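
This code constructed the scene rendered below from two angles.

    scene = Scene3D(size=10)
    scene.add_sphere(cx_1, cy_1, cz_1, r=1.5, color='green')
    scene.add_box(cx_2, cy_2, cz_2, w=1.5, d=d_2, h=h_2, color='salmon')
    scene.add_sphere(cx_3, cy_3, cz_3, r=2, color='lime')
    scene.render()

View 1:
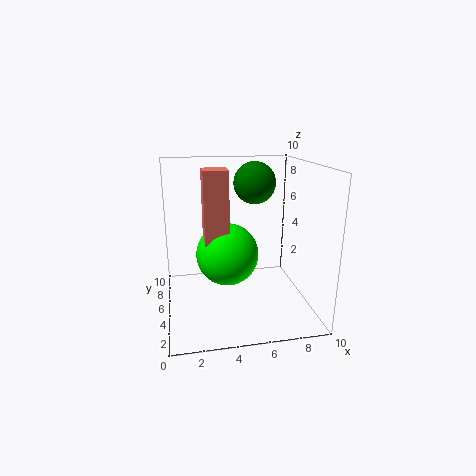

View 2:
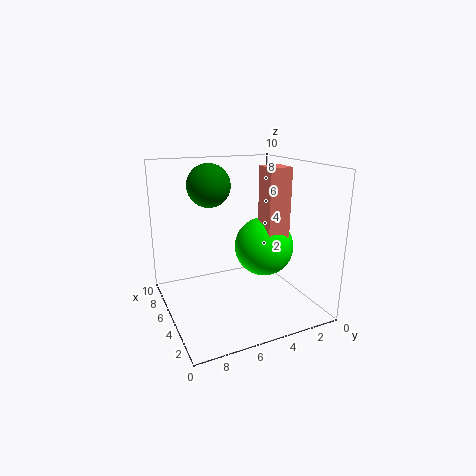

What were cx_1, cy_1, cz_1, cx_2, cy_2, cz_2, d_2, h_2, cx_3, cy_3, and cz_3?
cx_1 = 6.5
cy_1 = 6.5
cz_1 = 8.5
cx_2 = 2.5
cy_2 = 2.5
cz_2 = 5.5
d_2 = 1.5
h_2 = 4.5
cx_3 = 4
cy_3 = 3.5
cz_3 = 4.5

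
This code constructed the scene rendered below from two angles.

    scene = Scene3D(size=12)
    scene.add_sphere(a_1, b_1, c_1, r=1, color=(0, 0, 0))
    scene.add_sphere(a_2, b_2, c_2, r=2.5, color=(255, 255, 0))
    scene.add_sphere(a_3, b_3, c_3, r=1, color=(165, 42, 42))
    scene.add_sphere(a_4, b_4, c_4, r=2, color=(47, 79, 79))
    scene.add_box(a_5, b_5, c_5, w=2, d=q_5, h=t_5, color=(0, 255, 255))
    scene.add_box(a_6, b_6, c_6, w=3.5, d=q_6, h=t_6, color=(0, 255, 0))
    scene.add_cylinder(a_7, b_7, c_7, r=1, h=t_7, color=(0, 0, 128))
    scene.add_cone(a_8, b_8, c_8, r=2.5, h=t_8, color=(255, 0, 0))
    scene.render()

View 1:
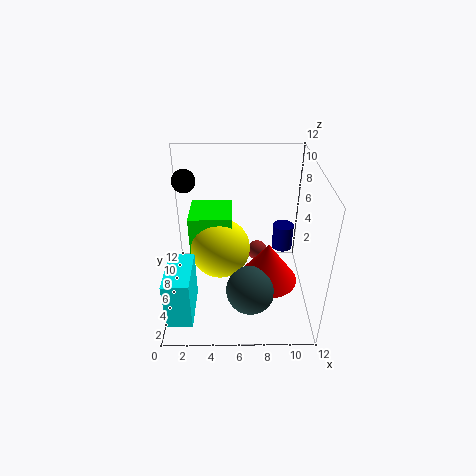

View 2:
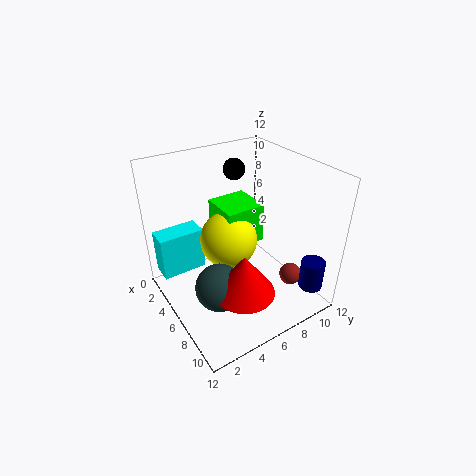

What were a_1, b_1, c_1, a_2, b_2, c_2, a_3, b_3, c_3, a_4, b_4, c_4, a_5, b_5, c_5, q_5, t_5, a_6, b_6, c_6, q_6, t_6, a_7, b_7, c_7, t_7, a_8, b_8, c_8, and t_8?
a_1 = 1.5; b_1 = 8.5; c_1 = 10; a_2 = 4.5; b_2 = 6; c_2 = 5; a_3 = 8; b_3 = 10.5; c_3 = 1.5; a_4 = 7; b_4 = 3.5; c_4 = 2.5; a_5 = 0.5; b_5 = 0.5; c_5 = 1.5; q_5 = 4; t_5 = 4; a_6 = 2; b_6 = 5.5; c_6 = 4.5; q_6 = 3.5; t_6 = 3.5; a_7 = 10.5; b_7 = 10.5; c_7 = 2; t_7 = 2.5; a_8 = 8.5; b_8 = 5; c_8 = 2.5; t_8 = 3.5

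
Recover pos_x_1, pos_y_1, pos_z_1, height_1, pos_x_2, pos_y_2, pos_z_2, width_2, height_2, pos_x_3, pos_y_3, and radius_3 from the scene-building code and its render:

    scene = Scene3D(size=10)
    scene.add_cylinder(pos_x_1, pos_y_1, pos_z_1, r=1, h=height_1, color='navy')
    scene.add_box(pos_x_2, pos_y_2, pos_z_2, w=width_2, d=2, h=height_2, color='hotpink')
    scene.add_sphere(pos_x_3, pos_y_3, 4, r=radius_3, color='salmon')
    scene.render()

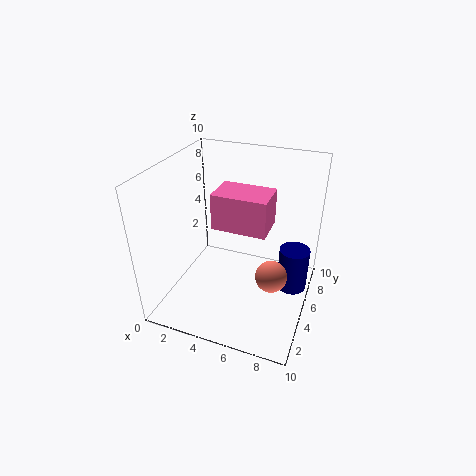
pos_x_1 = 9; pos_y_1 = 5; pos_z_1 = 2; height_1 = 3; pos_x_2 = 5; pos_y_2 = 1; pos_z_2 = 8; width_2 = 3; height_2 = 2; pos_x_3 = 8; pos_y_3 = 3; radius_3 = 1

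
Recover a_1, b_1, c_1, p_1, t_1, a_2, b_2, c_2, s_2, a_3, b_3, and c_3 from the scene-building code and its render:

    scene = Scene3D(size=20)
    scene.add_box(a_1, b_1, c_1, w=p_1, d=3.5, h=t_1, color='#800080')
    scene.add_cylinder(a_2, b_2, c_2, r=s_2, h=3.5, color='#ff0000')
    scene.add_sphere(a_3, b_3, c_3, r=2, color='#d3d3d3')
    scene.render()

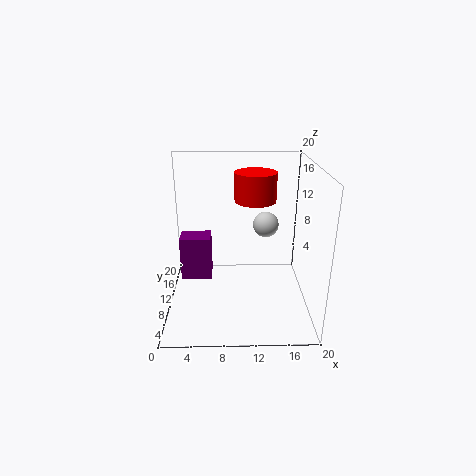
a_1 = 1.5; b_1 = 11.5; c_1 = 2.5; p_1 = 4.5; t_1 = 6.5; a_2 = 12; b_2 = 6.5; c_2 = 16.5; s_2 = 2.5; a_3 = 14.5; b_3 = 16; c_3 = 9.5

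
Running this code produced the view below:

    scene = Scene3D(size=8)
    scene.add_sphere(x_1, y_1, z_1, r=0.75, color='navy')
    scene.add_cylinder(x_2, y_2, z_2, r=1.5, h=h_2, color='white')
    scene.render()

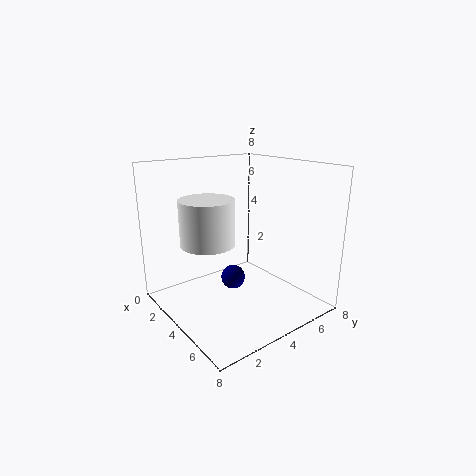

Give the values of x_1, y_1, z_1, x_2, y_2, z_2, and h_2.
x_1 = 2.5; y_1 = 4.75; z_1 = 0.75; x_2 = 3.25; y_2 = 2.5; z_2 = 3.75; h_2 = 2.5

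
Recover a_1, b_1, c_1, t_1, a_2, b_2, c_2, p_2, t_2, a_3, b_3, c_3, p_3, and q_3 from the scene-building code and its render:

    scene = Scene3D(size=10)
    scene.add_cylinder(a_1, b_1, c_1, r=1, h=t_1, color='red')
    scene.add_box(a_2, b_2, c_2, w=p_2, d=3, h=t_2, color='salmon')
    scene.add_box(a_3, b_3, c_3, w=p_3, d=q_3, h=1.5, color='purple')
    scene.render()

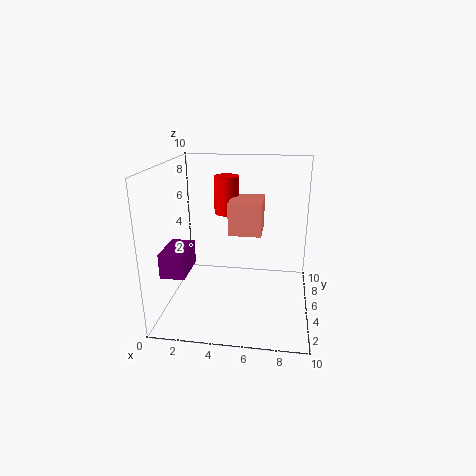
a_1 = 3.5
b_1 = 9
c_1 = 5.5
t_1 = 3
a_2 = 4
b_2 = 6.5
c_2 = 4.5
p_2 = 2.5
t_2 = 2.5
a_3 = 1
b_3 = 0.5
c_3 = 4
p_3 = 1.5
q_3 = 2.5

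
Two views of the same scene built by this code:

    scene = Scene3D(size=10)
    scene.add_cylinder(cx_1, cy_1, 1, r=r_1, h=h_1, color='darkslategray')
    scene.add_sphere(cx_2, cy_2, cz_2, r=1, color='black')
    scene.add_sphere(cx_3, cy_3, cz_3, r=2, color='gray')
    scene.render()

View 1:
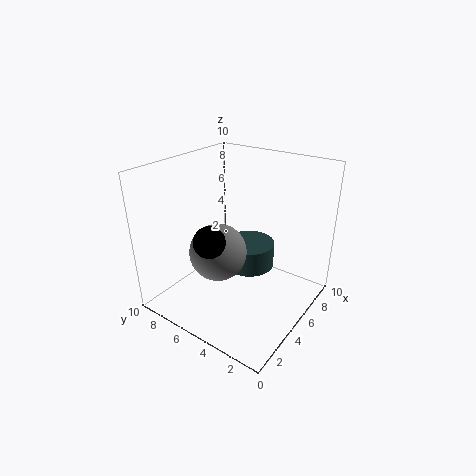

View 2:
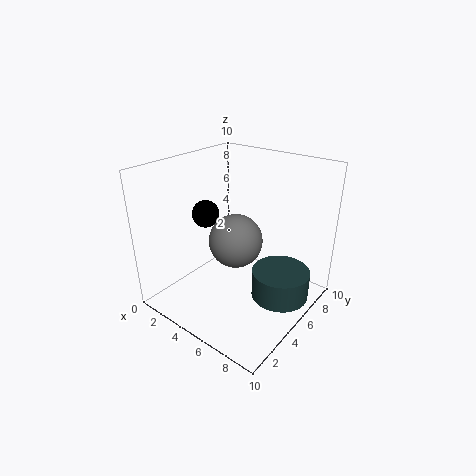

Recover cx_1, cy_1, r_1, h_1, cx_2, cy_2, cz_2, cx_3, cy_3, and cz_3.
cx_1 = 8; cy_1 = 6; r_1 = 2; h_1 = 2; cx_2 = 2; cy_2 = 5; cz_2 = 6; cx_3 = 4; cy_3 = 6; cz_3 = 4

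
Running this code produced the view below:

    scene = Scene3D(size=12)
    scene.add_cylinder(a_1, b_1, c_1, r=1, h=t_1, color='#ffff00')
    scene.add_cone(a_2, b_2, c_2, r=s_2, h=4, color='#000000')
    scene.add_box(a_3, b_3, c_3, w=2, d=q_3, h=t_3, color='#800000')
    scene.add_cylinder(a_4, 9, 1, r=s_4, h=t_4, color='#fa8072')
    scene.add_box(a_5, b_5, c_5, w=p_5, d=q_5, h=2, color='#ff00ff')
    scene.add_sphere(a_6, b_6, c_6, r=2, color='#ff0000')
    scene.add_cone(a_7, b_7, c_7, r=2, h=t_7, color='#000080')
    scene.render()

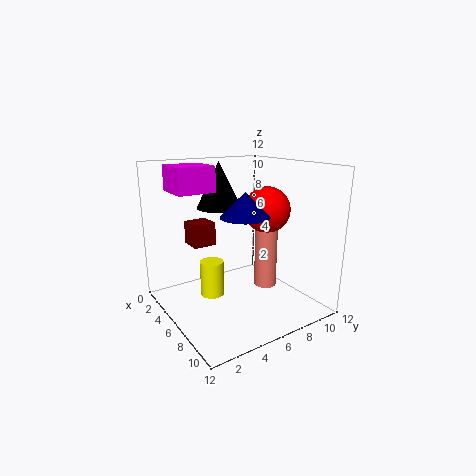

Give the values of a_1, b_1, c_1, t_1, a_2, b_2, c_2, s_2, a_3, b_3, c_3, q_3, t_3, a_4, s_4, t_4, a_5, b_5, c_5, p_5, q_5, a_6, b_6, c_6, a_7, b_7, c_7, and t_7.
a_1 = 5
b_1 = 4
c_1 = 1
t_1 = 3
a_2 = 3
b_2 = 6
c_2 = 8
s_2 = 2
a_3 = 2
b_3 = 3
c_3 = 5
q_3 = 2
t_3 = 2
a_4 = 6
s_4 = 1
t_4 = 6
a_5 = 3
b_5 = 1
c_5 = 10
p_5 = 3
q_5 = 3
a_6 = 6
b_6 = 9
c_6 = 8
a_7 = 7
b_7 = 6
c_7 = 8
t_7 = 2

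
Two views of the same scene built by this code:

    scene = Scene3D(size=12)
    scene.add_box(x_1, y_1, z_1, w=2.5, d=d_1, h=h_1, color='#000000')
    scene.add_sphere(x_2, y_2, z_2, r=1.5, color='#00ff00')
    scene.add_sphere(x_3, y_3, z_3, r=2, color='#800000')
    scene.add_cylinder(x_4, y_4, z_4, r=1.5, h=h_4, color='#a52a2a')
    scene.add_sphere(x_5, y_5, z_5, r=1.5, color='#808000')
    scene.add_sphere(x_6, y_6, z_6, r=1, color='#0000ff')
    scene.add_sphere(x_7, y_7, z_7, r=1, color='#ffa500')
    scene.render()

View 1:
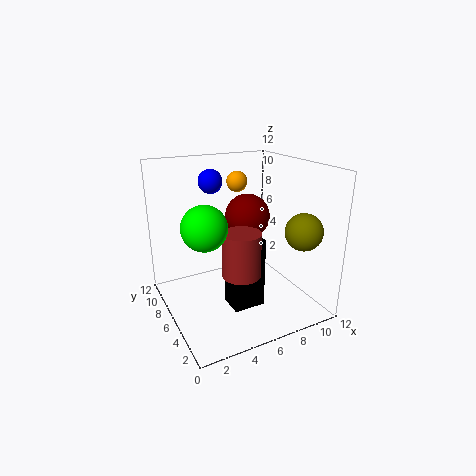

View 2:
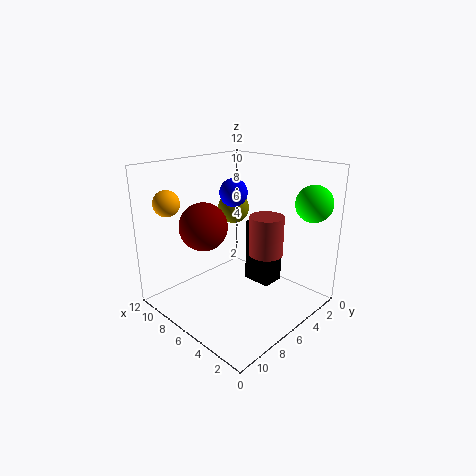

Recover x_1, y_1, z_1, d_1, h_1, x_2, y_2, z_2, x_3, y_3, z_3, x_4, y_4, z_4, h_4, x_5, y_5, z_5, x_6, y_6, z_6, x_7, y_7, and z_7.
x_1 = 4
y_1 = 2.5
z_1 = 1.5
d_1 = 2
h_1 = 5.5
x_2 = 1.5
y_2 = 2
z_2 = 9
x_3 = 8
y_3 = 8
z_3 = 7
x_4 = 5
y_4 = 3.5
z_4 = 4
h_4 = 3.5
x_5 = 10
y_5 = 2.5
z_5 = 7
x_6 = 4.5
y_6 = 8
z_6 = 10.5
x_7 = 8.5
y_7 = 11
z_7 = 9.5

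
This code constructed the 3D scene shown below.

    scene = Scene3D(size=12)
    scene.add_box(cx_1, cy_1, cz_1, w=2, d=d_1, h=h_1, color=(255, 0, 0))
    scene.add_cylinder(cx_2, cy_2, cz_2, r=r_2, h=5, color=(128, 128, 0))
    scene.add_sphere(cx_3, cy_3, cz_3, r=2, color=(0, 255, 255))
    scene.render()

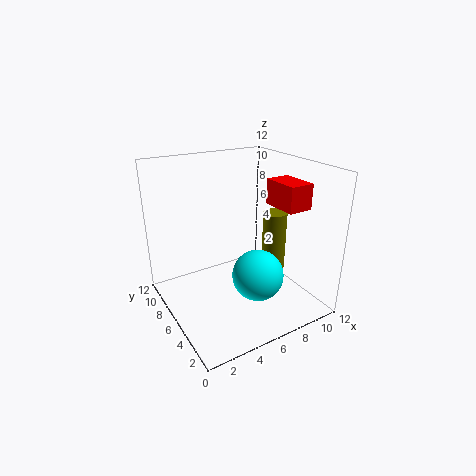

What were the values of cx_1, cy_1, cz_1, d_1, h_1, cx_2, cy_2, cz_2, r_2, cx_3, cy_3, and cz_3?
cx_1 = 8
cy_1 = 2
cz_1 = 9
d_1 = 3
h_1 = 2
cx_2 = 9
cy_2 = 5
cz_2 = 3
r_2 = 1
cx_3 = 6
cy_3 = 3
cz_3 = 4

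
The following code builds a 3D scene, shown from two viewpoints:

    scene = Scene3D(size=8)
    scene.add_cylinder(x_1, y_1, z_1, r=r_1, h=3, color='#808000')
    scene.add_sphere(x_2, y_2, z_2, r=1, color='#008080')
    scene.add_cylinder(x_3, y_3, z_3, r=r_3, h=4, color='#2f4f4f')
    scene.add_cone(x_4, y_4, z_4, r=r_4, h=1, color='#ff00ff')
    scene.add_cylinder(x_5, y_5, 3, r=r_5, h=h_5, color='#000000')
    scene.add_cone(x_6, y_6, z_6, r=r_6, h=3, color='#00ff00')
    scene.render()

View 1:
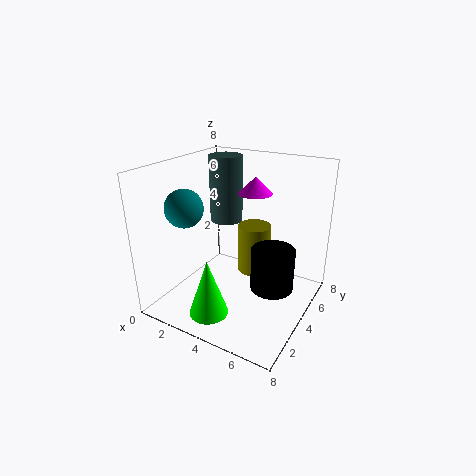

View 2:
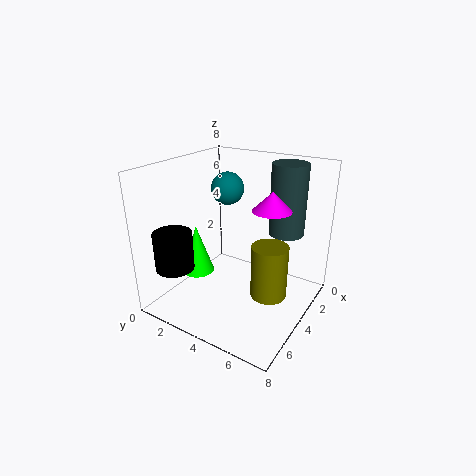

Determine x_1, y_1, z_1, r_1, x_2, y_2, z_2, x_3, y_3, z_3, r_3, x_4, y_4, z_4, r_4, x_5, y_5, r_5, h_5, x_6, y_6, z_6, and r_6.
x_1 = 4
y_1 = 6
z_1 = 1
r_1 = 1
x_2 = 2
y_2 = 2
z_2 = 6
x_3 = 2
y_3 = 6
z_3 = 4
r_3 = 1
x_4 = 4
y_4 = 6
z_4 = 6
r_4 = 1
x_5 = 7
y_5 = 2
r_5 = 1
h_5 = 2
x_6 = 4
y_6 = 1
z_6 = 1
r_6 = 1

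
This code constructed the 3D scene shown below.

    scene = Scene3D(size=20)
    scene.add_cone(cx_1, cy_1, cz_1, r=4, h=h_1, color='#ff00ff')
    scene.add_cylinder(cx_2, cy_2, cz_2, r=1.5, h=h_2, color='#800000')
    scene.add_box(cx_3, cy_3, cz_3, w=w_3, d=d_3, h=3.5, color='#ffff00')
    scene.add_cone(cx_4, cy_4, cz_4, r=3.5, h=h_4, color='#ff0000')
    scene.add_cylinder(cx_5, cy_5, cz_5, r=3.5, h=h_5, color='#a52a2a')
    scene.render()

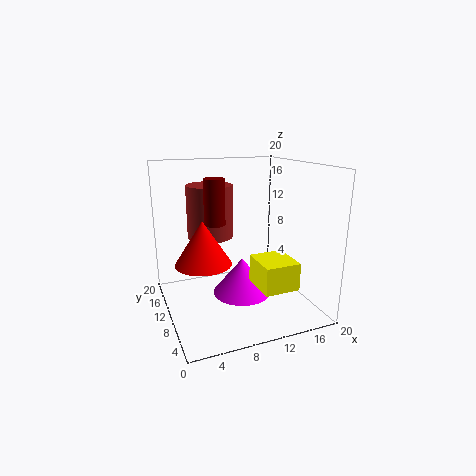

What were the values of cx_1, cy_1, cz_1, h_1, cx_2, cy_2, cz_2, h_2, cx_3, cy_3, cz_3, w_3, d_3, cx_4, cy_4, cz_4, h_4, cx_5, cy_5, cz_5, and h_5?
cx_1 = 10
cy_1 = 8.5
cz_1 = 2.5
h_1 = 5
cx_2 = 7.5
cy_2 = 12.5
cz_2 = 11.5
h_2 = 6.5
cx_3 = 10
cy_3 = 1
cz_3 = 5.5
w_3 = 4.5
d_3 = 5
cx_4 = 4
cy_4 = 6.5
cz_4 = 8.5
h_4 = 5.5
cx_5 = 8
cy_5 = 16.5
cz_5 = 8.5
h_5 = 8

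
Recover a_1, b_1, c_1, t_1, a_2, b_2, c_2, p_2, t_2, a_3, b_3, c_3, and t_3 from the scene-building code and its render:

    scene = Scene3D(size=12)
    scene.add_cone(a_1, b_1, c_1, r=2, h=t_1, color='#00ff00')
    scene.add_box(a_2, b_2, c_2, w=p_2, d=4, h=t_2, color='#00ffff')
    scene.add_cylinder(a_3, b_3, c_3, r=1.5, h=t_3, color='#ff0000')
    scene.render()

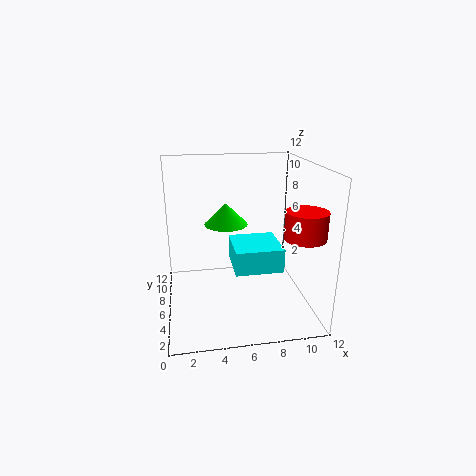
a_1 = 5.5
b_1 = 9.5
c_1 = 6
t_1 = 2
a_2 = 5.5
b_2 = 4
c_2 = 3.5
p_2 = 4
t_2 = 2
a_3 = 10
b_3 = 1.5
c_3 = 7.5
t_3 = 2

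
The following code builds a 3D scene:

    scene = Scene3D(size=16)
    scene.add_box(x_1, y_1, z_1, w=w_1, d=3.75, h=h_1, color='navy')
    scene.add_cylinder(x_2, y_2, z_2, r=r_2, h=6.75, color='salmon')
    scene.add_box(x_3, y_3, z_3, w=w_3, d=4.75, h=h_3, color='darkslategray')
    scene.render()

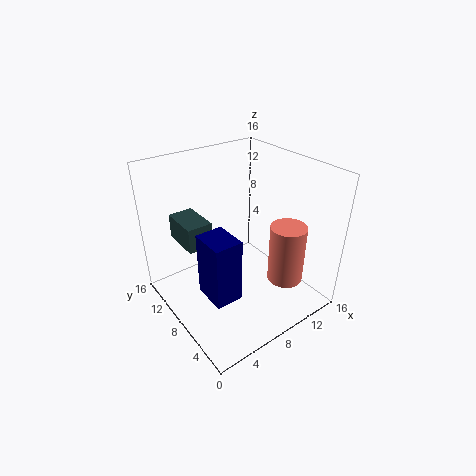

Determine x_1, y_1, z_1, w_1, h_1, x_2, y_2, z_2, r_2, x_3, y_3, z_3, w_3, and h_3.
x_1 = 2.75, y_1 = 4.25, z_1 = 3.25, w_1 = 3, h_1 = 7, x_2 = 12, y_2 = 4.25, z_2 = 3, r_2 = 2, x_3 = 3.5, y_3 = 11, z_3 = 6, w_3 = 3, h_3 = 3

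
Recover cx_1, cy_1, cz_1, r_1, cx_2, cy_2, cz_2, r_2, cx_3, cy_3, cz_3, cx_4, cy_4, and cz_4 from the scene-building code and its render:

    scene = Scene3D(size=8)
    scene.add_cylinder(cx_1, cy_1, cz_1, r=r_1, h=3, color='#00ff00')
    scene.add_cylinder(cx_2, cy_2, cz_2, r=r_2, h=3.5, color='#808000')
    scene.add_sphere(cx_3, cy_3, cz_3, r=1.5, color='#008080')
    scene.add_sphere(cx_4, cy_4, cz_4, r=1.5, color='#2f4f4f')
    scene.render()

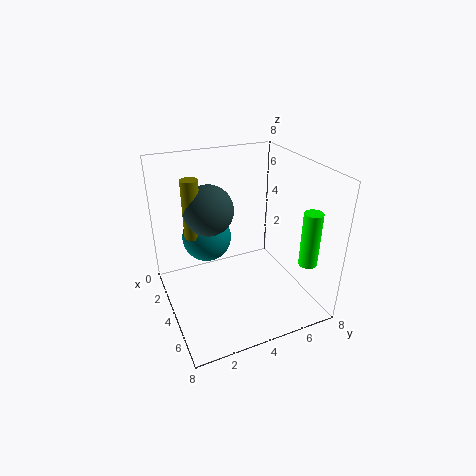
cx_1 = 6.5
cy_1 = 7
cz_1 = 3
r_1 = 0.5
cx_2 = 2
cy_2 = 2
cz_2 = 3.5
r_2 = 0.5
cx_3 = 1.5
cy_3 = 3
cz_3 = 3
cx_4 = 2
cy_4 = 3
cz_4 = 5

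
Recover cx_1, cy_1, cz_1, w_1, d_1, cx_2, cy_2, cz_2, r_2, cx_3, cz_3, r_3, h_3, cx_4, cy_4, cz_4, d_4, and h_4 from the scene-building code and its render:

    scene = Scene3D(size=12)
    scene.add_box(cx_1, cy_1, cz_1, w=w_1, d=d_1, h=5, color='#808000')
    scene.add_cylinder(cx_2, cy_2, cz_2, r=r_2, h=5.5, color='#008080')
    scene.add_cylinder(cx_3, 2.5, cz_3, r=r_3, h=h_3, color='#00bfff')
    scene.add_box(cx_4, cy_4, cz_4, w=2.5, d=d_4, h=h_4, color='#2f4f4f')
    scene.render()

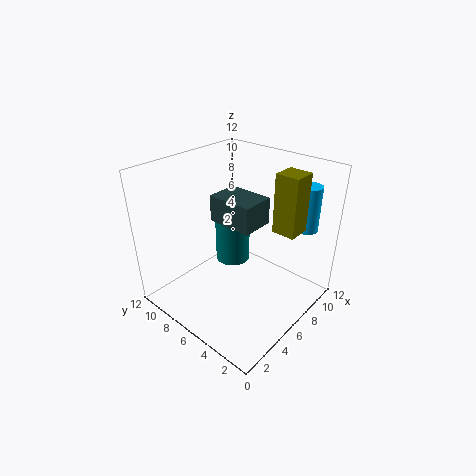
cx_1 = 8
cy_1 = 2
cz_1 = 6.5
w_1 = 2
d_1 = 2
cx_2 = 7
cy_2 = 7.5
cz_2 = 3
r_2 = 1.5
cx_3 = 11
cz_3 = 6
r_3 = 1
h_3 = 4
cx_4 = 3.5
cy_4 = 3
cz_4 = 8.5
d_4 = 3.5
h_4 = 2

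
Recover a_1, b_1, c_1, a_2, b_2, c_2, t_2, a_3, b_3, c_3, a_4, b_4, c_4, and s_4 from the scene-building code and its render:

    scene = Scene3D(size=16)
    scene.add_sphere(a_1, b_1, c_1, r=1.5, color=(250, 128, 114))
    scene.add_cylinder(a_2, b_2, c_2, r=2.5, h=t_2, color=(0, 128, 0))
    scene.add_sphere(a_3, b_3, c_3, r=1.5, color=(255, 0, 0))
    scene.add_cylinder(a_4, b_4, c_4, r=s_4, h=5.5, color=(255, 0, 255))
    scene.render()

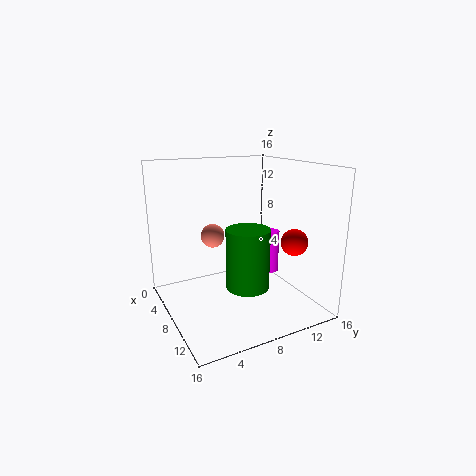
a_1 = 2; b_1 = 7.5; c_1 = 6.5; a_2 = 8.5; b_2 = 9; c_2 = 2; t_2 = 7; a_3 = 11; b_3 = 13.5; c_3 = 7.5; a_4 = 5; b_4 = 14.5; c_4 = 1.5; s_4 = 1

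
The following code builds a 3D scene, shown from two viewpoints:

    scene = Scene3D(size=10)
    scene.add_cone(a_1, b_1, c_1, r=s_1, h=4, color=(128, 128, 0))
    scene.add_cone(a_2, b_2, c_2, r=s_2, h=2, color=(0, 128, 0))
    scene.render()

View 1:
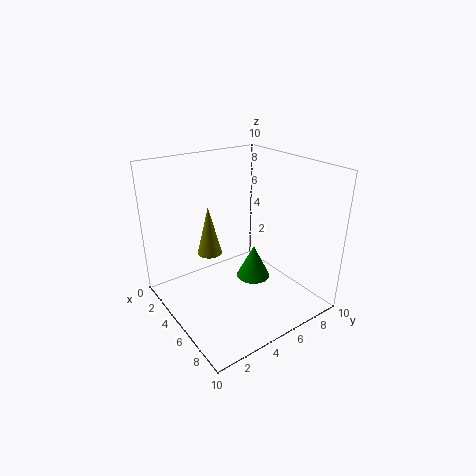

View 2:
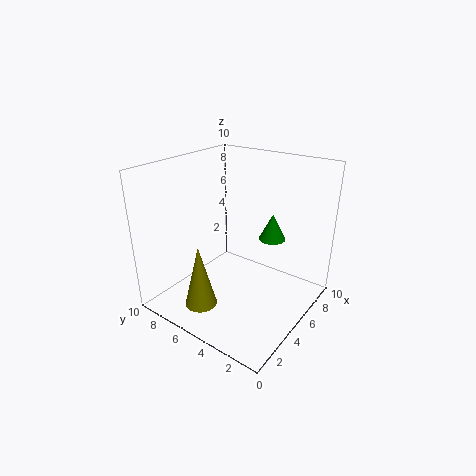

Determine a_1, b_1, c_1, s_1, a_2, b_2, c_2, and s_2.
a_1 = 1
b_1 = 5
c_1 = 2
s_1 = 1
a_2 = 8
b_2 = 4
c_2 = 4
s_2 = 1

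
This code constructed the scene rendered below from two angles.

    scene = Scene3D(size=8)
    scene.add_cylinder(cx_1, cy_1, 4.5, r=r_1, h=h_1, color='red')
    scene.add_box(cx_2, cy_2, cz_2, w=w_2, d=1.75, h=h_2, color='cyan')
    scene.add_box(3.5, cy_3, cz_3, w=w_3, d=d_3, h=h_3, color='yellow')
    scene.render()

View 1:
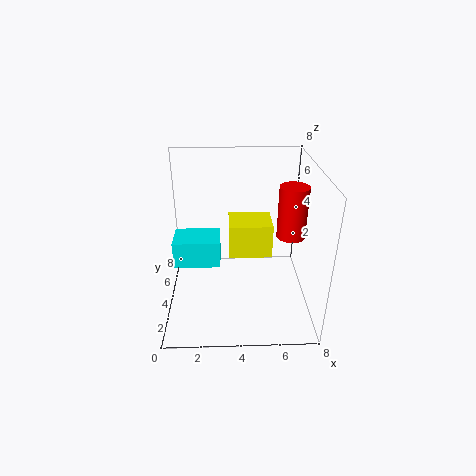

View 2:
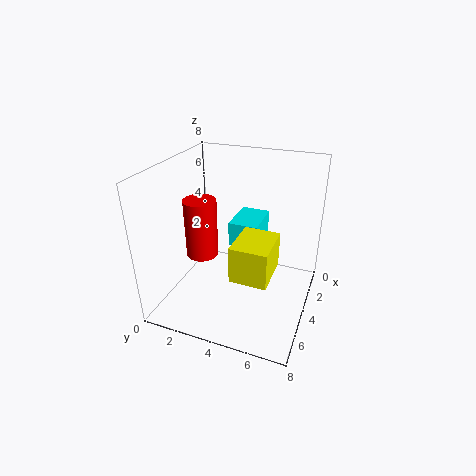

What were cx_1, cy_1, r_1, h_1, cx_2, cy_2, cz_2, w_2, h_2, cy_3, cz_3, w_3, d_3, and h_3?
cx_1 = 6.75, cy_1 = 3.25, r_1 = 0.75, h_1 = 2.75, cx_2 = 0.5, cy_2 = 3, cz_2 = 2.75, w_2 = 2.5, h_2 = 1.5, cy_3 = 4.25, cz_3 = 2.5, w_3 = 2.5, d_3 = 2, h_3 = 2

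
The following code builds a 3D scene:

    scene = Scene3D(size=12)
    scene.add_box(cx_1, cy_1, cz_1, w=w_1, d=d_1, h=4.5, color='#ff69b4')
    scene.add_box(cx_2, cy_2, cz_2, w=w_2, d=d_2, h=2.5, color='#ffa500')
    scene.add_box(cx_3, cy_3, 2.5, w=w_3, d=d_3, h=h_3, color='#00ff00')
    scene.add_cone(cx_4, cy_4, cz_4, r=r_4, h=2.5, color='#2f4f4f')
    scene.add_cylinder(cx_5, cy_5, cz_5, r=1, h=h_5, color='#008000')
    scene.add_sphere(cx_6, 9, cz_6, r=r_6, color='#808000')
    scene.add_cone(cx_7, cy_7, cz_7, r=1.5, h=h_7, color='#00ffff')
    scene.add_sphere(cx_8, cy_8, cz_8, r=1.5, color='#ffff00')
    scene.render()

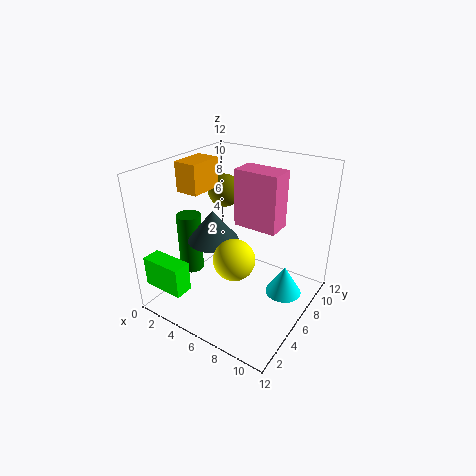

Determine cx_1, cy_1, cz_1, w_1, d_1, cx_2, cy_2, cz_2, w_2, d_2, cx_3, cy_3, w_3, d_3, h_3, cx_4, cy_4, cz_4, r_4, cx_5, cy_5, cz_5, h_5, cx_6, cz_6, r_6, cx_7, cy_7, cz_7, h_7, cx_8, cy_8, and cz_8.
cx_1 = 6
cy_1 = 5.5
cz_1 = 7.5
w_1 = 3.5
d_1 = 2
cx_2 = 1
cy_2 = 4.5
cz_2 = 9.5
w_2 = 2
d_2 = 3
cx_3 = 0.5
cy_3 = 0.5
w_3 = 3.5
d_3 = 1.5
h_3 = 2.5
cx_4 = 5
cy_4 = 4
cz_4 = 6.5
r_4 = 2
cx_5 = 2.5
cy_5 = 4
cz_5 = 3
h_5 = 5
cx_6 = 2.5
cz_6 = 8.5
r_6 = 1.5
cx_7 = 10
cy_7 = 7
cz_7 = 1.5
h_7 = 2.5
cx_8 = 8
cy_8 = 2.5
cz_8 = 6.5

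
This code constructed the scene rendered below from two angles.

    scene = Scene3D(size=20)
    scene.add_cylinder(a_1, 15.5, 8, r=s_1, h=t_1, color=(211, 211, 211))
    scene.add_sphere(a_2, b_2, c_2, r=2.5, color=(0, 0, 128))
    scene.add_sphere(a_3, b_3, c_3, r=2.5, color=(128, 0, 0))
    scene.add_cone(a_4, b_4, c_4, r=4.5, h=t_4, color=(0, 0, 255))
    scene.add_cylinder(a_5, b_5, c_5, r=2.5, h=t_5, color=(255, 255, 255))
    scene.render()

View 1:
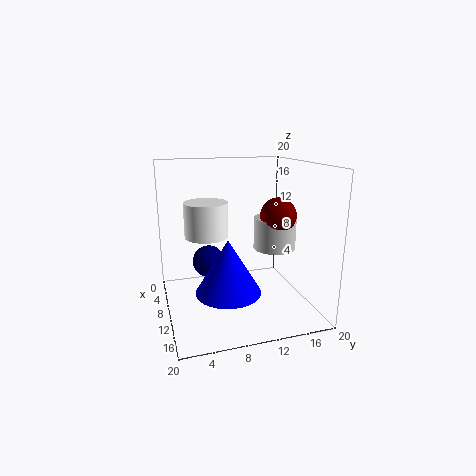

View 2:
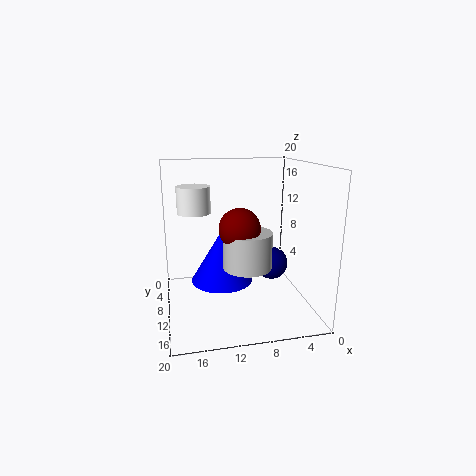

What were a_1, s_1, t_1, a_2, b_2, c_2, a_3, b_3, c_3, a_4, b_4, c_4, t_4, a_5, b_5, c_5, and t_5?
a_1 = 10, s_1 = 3, t_1 = 4.5, a_2 = 4, b_2 = 7, c_2 = 4.5, a_3 = 11, b_3 = 15.5, c_3 = 13, a_4 = 12, b_4 = 8, c_4 = 3, t_4 = 7.5, a_5 = 15.5, b_5 = 4.5, c_5 = 12.5, t_5 = 4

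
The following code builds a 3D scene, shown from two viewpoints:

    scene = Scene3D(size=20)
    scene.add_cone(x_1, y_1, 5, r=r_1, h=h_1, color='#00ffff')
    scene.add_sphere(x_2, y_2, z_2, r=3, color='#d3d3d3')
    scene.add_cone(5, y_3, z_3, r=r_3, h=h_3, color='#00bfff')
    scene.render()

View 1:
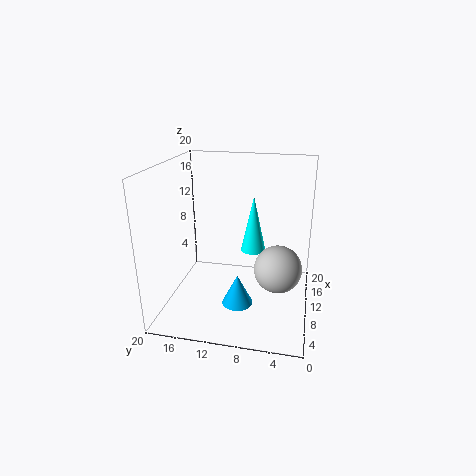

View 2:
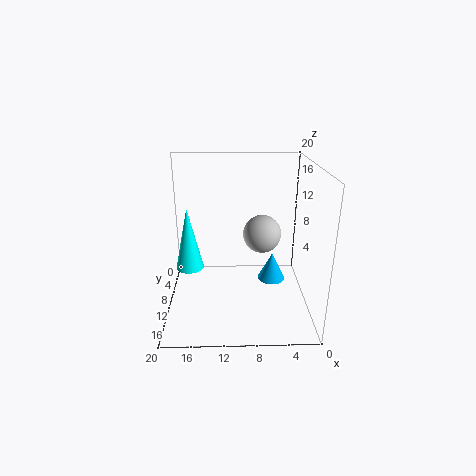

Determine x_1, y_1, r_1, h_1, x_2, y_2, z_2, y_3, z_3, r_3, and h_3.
x_1 = 17, y_1 = 9, r_1 = 2, h_1 = 9, x_2 = 6, y_2 = 4, z_2 = 8, y_3 = 9, z_3 = 3, r_3 = 2, h_3 = 4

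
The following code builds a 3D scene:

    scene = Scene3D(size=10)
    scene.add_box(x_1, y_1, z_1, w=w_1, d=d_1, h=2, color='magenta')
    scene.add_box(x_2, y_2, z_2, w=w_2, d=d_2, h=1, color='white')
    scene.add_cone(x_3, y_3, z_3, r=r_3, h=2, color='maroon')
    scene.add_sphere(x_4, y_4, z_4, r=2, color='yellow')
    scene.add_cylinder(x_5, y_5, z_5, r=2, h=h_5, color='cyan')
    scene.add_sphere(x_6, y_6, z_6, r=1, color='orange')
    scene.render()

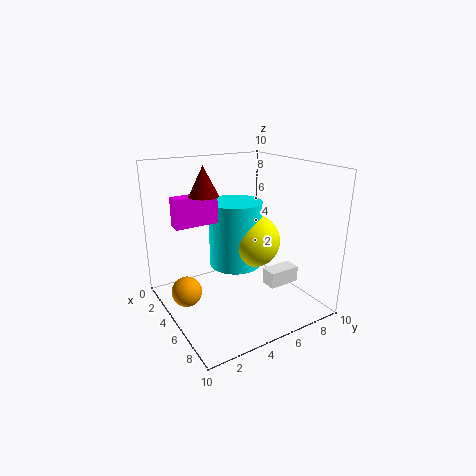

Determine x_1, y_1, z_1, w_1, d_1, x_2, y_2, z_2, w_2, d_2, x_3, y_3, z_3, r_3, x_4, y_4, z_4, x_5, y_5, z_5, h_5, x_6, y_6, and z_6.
x_1 = 3, y_1 = 1, z_1 = 6, w_1 = 1, d_1 = 3, x_2 = 8, y_2 = 5, z_2 = 3, w_2 = 1, d_2 = 2, x_3 = 4, y_3 = 3, z_3 = 8, r_3 = 1, x_4 = 4, y_4 = 7, z_4 = 4, x_5 = 3, y_5 = 6, z_5 = 2, h_5 = 5, x_6 = 5, y_6 = 1, z_6 = 2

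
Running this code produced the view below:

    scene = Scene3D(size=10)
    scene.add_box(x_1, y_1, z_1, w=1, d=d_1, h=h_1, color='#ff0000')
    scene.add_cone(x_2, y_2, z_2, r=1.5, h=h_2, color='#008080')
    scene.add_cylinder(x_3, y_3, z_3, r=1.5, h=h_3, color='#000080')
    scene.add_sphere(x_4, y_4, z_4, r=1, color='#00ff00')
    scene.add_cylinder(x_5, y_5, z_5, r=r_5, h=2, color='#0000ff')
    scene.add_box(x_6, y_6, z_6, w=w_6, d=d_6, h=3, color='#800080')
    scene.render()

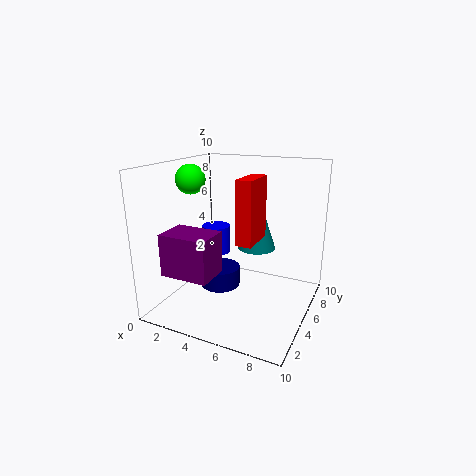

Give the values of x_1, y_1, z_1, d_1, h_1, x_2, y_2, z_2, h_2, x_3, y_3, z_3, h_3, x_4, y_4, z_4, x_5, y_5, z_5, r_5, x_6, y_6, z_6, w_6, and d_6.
x_1 = 6, y_1 = 2.5, z_1 = 5.5, d_1 = 2.5, h_1 = 4, x_2 = 5, y_2 = 8.5, z_2 = 3, h_2 = 4.5, x_3 = 3, y_3 = 6, z_3 = 0.5, h_3 = 1.5, x_4 = 2, y_4 = 4, z_4 = 9, x_5 = 3, y_5 = 5.5, z_5 = 3.5, r_5 = 1, x_6 = 0.5, y_6 = 2, z_6 = 2.5, w_6 = 3.5, d_6 = 2.5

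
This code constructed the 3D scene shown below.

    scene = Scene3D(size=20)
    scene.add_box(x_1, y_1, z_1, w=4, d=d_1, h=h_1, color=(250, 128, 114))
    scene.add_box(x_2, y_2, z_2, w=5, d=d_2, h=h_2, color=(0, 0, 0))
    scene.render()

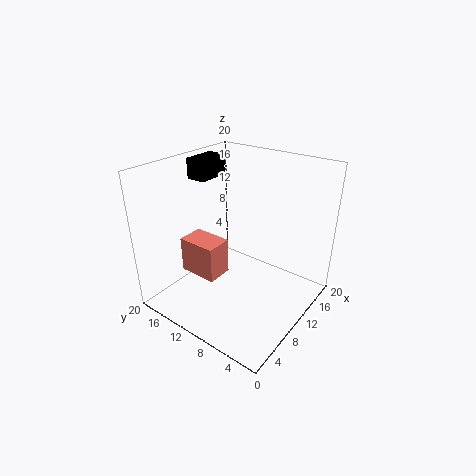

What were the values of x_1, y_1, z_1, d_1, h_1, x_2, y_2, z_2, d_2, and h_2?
x_1 = 7.5; y_1 = 13; z_1 = 2.5; d_1 = 6; h_1 = 5.5; x_2 = 10.5; y_2 = 16.5; z_2 = 16.5; d_2 = 3; h_2 = 3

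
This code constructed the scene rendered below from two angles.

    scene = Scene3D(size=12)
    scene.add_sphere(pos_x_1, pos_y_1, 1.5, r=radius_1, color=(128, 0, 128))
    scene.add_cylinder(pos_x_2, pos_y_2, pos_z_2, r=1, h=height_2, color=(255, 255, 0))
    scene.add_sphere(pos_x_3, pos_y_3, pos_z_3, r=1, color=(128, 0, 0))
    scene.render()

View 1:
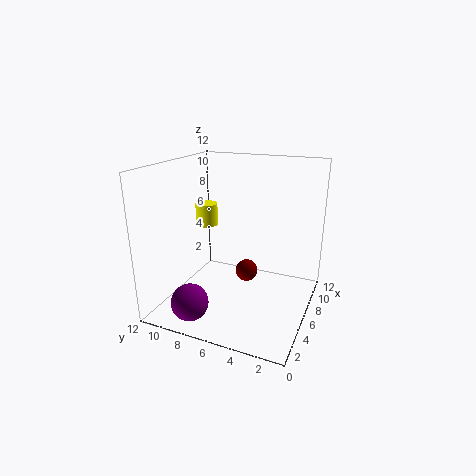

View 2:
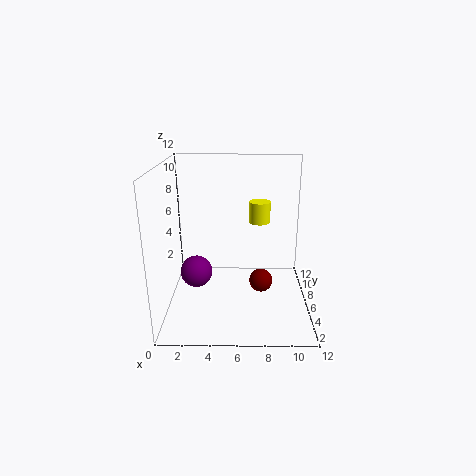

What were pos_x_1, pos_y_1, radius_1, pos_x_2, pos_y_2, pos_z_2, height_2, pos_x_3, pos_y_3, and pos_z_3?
pos_x_1 = 2, pos_y_1 = 8.5, radius_1 = 1.5, pos_x_2 = 8, pos_y_2 = 10, pos_z_2 = 6, height_2 = 2, pos_x_3 = 8, pos_y_3 = 6, pos_z_3 = 2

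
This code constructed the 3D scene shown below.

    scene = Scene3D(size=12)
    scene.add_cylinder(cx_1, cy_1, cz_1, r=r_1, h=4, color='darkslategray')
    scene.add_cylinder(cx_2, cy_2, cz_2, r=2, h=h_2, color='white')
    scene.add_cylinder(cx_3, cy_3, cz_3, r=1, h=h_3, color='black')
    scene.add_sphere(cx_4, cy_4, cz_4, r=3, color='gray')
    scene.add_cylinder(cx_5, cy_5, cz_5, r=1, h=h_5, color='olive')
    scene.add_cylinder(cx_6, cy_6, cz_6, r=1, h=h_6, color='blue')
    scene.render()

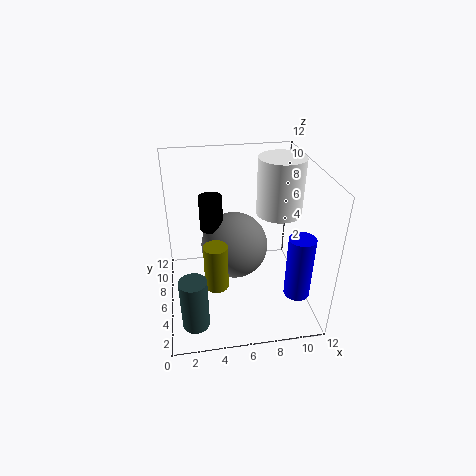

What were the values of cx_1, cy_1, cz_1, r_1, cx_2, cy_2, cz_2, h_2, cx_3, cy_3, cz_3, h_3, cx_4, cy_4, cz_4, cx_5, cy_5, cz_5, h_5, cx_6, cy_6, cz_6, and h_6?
cx_1 = 2, cy_1 = 1, cz_1 = 2, r_1 = 1, cx_2 = 10, cy_2 = 8, cz_2 = 7, h_2 = 5, cx_3 = 4, cy_3 = 8, cz_3 = 6, h_3 = 3, cx_4 = 6, cy_4 = 8, cz_4 = 4, cx_5 = 4, cy_5 = 5, cz_5 = 2, h_5 = 4, cx_6 = 10, cy_6 = 2, cz_6 = 3, h_6 = 5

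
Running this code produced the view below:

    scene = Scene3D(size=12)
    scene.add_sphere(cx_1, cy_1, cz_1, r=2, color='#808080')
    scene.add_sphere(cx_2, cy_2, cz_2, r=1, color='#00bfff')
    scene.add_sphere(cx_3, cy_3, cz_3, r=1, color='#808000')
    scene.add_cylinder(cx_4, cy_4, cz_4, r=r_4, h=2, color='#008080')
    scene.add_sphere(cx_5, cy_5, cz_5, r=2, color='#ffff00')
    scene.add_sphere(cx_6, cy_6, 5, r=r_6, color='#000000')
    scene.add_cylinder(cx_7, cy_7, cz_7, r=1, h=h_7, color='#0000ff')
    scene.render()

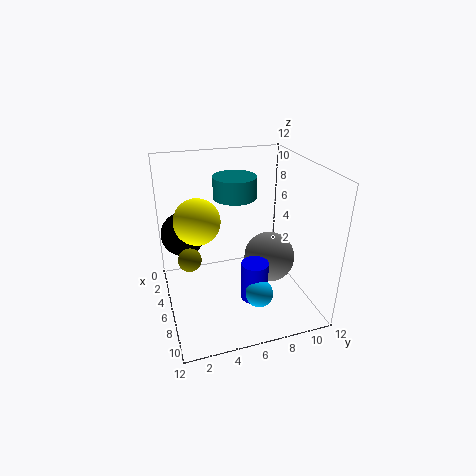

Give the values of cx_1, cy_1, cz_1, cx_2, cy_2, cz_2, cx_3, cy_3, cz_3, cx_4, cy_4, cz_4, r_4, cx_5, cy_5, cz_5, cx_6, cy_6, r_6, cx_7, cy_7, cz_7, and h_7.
cx_1 = 8, cy_1 = 8, cz_1 = 5, cx_2 = 11, cy_2 = 6, cz_2 = 4, cx_3 = 5, cy_3 = 2, cz_3 = 4, cx_4 = 2, cy_4 = 7, cz_4 = 8, r_4 = 2, cx_5 = 4, cy_5 = 3, cz_5 = 7, cx_6 = 2, cy_6 = 2, r_6 = 2, cx_7 = 10, cy_7 = 6, cz_7 = 3, h_7 = 3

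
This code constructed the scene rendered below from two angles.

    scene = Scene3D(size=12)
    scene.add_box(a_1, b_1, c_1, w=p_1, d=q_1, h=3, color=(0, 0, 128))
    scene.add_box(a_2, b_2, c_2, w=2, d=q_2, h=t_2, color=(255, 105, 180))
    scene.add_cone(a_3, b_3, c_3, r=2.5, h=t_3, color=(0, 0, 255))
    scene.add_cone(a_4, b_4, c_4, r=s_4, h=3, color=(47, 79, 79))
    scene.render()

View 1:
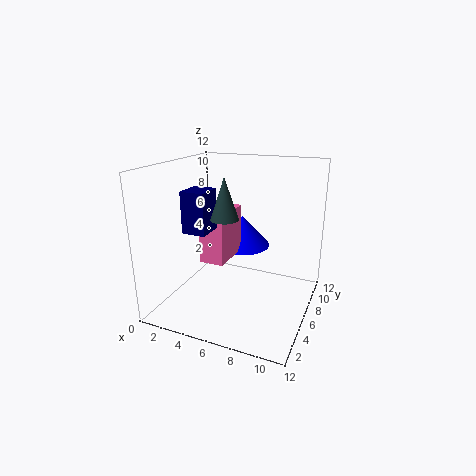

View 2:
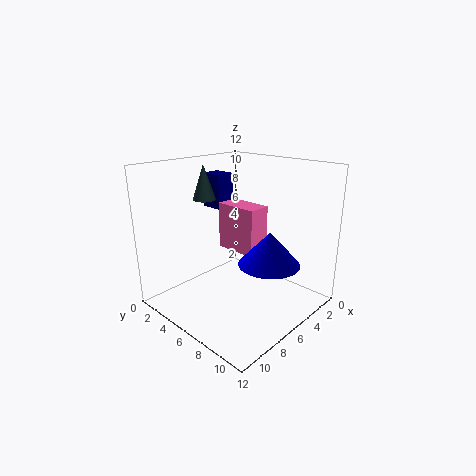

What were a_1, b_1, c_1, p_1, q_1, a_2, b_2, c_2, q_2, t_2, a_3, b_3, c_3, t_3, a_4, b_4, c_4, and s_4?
a_1 = 3.75; b_1 = 1.25; c_1 = 7.75; p_1 = 1.75; q_1 = 2; a_2 = 3.75; b_2 = 3.5; c_2 = 4.5; q_2 = 3.75; t_2 = 4; a_3 = 5.25; b_3 = 8.75; c_3 = 4.25; t_3 = 2.75; a_4 = 6.5; b_4 = 2.5; c_4 = 8.75; s_4 = 1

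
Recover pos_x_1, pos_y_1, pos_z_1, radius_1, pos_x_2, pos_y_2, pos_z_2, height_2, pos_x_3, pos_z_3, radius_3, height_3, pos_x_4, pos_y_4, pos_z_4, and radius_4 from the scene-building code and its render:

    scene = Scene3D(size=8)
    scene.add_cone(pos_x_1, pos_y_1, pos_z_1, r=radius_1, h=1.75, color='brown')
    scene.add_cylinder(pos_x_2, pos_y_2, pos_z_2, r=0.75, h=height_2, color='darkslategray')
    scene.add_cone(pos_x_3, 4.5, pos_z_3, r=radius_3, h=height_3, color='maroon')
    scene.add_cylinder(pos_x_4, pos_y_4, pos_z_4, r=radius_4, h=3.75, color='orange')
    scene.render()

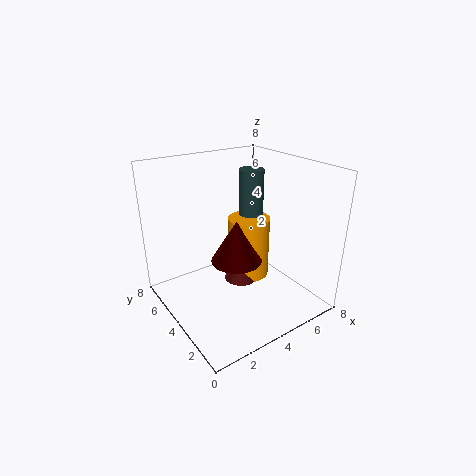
pos_x_1 = 4.75; pos_y_1 = 4.75; pos_z_1 = 0.75; radius_1 = 1; pos_x_2 = 6; pos_y_2 = 5.5; pos_z_2 = 4.25; height_2 = 3; pos_x_3 = 4.25; pos_z_3 = 2.25; radius_3 = 1.5; height_3 = 2.5; pos_x_4 = 5.5; pos_y_4 = 5; pos_z_4 = 0.75; radius_4 = 1.25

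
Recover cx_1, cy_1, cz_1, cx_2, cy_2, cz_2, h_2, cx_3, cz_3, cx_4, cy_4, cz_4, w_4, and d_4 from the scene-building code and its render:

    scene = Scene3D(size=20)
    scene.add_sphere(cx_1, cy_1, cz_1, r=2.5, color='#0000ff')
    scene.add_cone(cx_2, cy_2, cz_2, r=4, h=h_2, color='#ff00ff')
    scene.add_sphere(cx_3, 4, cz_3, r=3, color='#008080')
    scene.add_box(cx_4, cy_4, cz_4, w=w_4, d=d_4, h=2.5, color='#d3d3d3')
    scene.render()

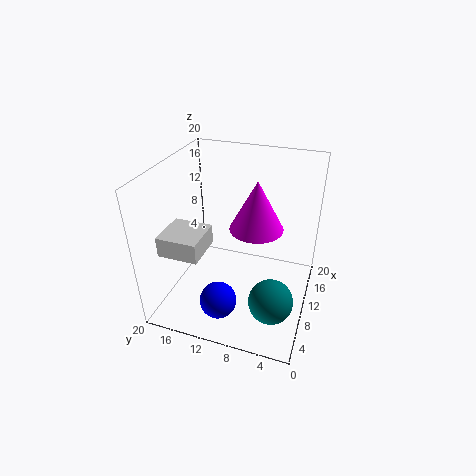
cx_1 = 4.5; cy_1 = 11; cz_1 = 3; cx_2 = 14; cy_2 = 8.5; cz_2 = 9.5; h_2 = 7.5; cx_3 = 6; cz_3 = 3.5; cx_4 = 1; cy_4 = 12; cz_4 = 11.5; w_4 = 5; d_4 = 5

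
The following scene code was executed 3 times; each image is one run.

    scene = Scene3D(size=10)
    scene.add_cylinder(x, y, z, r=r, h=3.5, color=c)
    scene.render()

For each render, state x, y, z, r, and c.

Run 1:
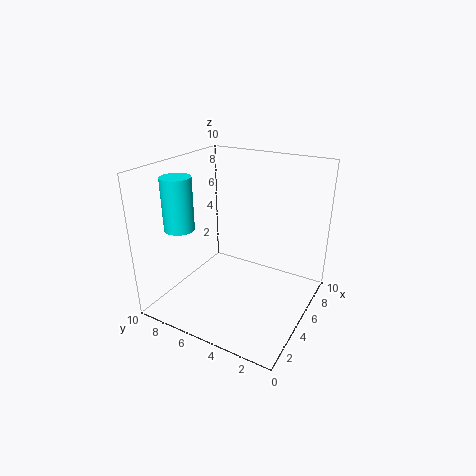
x = 2.5, y = 8, z = 6, r = 1, c = 'cyan'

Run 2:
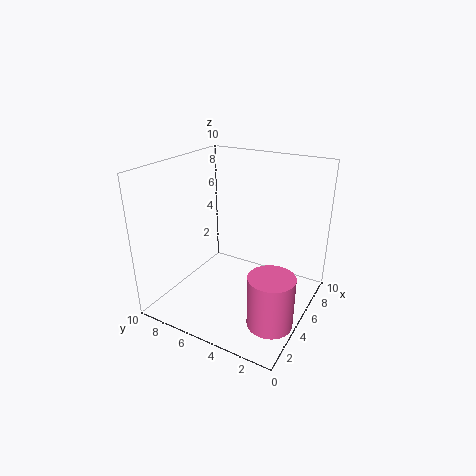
x = 3, y = 1.5, z = 0.5, r = 1.5, c = 'hotpink'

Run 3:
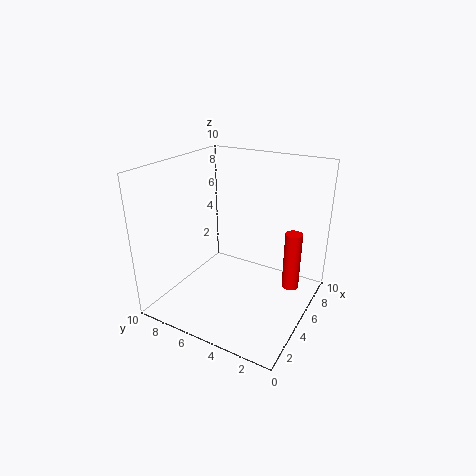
x = 3.5, y = 0.5, z = 3.5, r = 0.5, c = 'red'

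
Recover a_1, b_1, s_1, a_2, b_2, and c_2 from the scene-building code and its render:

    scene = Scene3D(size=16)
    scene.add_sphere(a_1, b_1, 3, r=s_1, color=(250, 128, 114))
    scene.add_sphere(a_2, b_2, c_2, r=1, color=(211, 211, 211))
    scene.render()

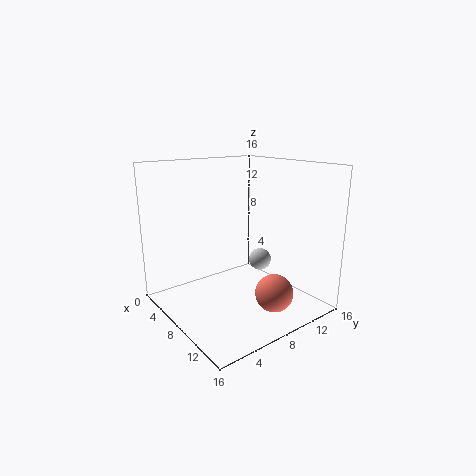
a_1 = 13, b_1 = 9, s_1 = 2, a_2 = 14, b_2 = 6, c_2 = 8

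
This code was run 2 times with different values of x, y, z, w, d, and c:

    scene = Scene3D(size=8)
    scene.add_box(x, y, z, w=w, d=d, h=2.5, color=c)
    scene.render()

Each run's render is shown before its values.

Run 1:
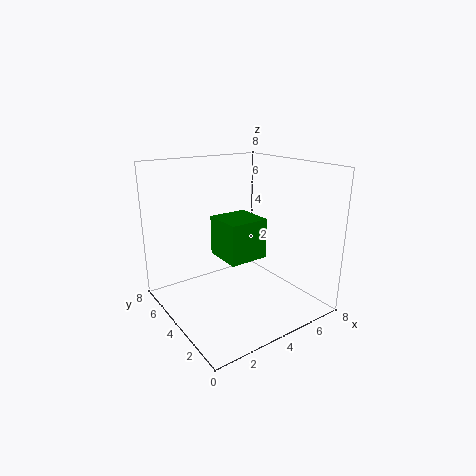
x = 4; y = 4.5; z = 2; w = 2.5; d = 2.5; c = 'green'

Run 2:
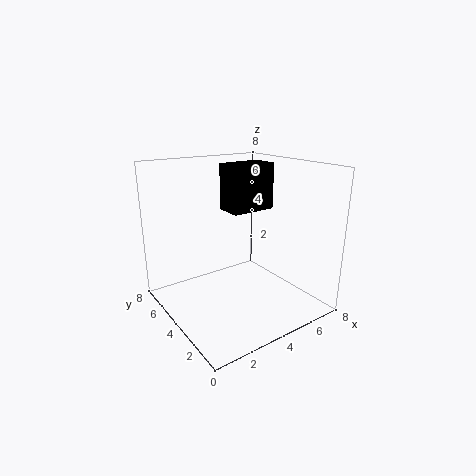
x = 3.5; y = 3.5; z = 5.5; w = 2.5; d = 1.5; c = 'black'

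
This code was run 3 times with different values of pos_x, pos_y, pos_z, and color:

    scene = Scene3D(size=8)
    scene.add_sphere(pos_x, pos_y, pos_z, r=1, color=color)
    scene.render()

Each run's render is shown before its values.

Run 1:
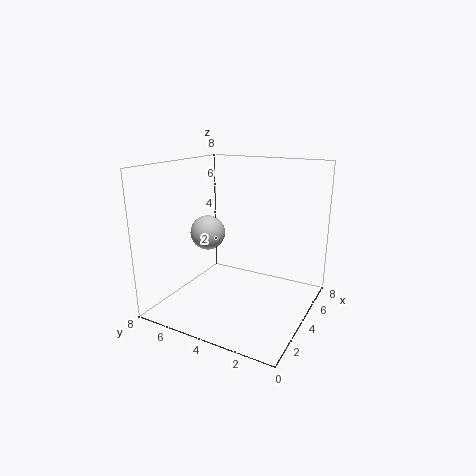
pos_x = 4; pos_y = 6; pos_z = 4; color = 'lightgray'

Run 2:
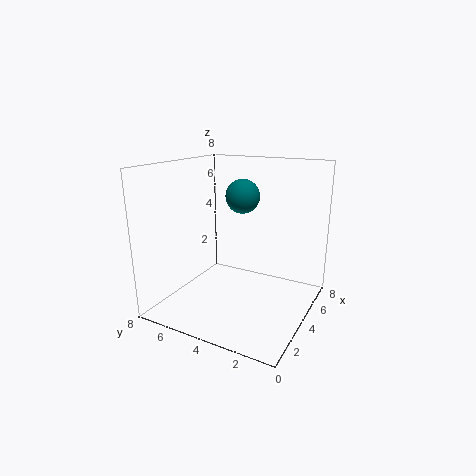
pos_x = 5.5; pos_y = 4.5; pos_z = 6; color = 'teal'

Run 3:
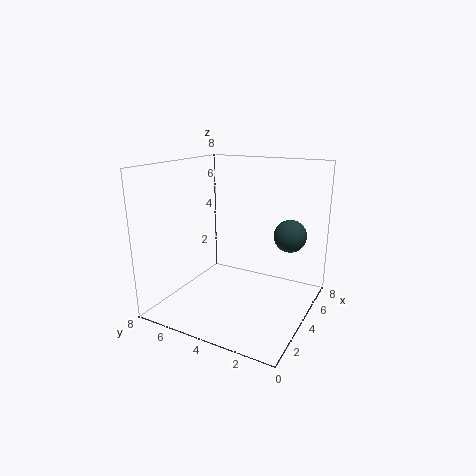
pos_x = 7; pos_y = 2; pos_z = 3.5; color = 'darkslategray'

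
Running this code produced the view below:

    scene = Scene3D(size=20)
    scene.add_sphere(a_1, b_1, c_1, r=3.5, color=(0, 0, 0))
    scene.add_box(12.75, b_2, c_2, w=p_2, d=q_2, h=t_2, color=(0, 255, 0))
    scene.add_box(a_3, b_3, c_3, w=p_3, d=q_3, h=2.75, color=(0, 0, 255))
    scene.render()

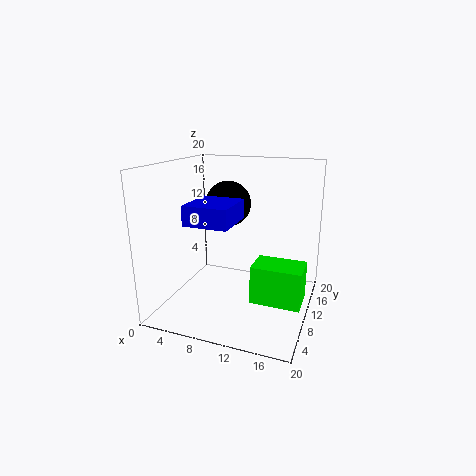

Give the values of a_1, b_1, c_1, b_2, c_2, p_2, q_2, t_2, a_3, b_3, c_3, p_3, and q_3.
a_1 = 6.25, b_1 = 15.75, c_1 = 13.25, b_2 = 7, c_2 = 2, p_2 = 6.75, q_2 = 4.5, t_2 = 5.25, a_3 = 3.75, b_3 = 5.75, c_3 = 12.25, p_3 = 6.25, q_3 = 6.75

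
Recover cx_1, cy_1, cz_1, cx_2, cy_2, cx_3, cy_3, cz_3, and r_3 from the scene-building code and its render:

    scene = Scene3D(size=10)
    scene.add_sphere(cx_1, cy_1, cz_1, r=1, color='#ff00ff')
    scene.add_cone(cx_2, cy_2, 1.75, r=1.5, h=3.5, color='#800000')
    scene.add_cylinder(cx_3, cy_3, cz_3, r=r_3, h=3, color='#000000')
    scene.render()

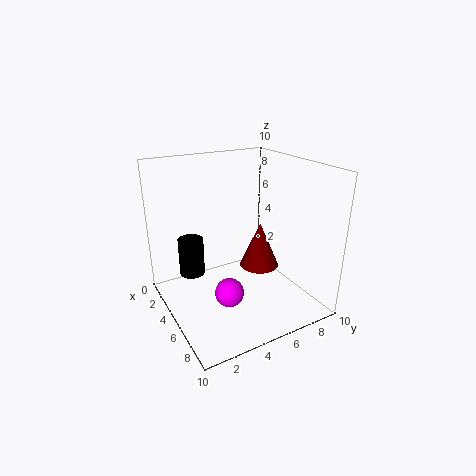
cx_1 = 6
cy_1 = 3.75
cz_1 = 1.5
cx_2 = 4
cy_2 = 7.5
cx_3 = 1
cy_3 = 3
cz_3 = 0.75
r_3 = 1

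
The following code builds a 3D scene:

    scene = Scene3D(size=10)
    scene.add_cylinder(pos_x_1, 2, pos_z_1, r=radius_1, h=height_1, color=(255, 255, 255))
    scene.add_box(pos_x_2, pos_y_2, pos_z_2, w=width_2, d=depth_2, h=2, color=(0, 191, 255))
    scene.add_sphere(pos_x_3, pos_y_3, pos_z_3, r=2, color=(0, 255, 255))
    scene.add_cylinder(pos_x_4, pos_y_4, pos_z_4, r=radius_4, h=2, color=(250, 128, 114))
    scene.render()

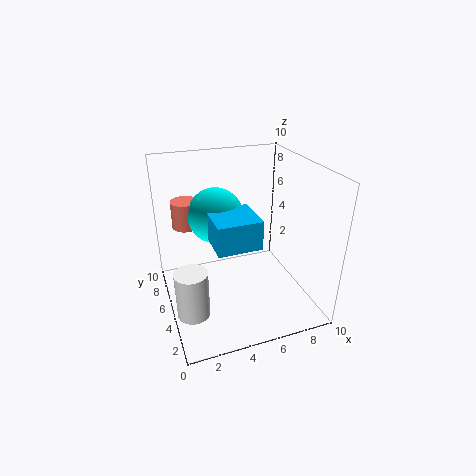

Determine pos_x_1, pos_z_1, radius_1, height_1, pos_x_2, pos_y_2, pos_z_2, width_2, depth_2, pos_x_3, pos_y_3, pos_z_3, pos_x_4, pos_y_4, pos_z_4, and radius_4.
pos_x_1 = 1
pos_z_1 = 2
radius_1 = 1
height_1 = 3
pos_x_2 = 3
pos_y_2 = 3
pos_z_2 = 5
width_2 = 3
depth_2 = 3
pos_x_3 = 4
pos_y_3 = 7
pos_z_3 = 6
pos_x_4 = 2
pos_y_4 = 8
pos_z_4 = 5
radius_4 = 1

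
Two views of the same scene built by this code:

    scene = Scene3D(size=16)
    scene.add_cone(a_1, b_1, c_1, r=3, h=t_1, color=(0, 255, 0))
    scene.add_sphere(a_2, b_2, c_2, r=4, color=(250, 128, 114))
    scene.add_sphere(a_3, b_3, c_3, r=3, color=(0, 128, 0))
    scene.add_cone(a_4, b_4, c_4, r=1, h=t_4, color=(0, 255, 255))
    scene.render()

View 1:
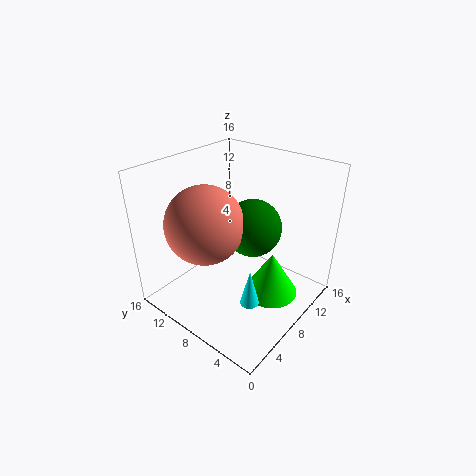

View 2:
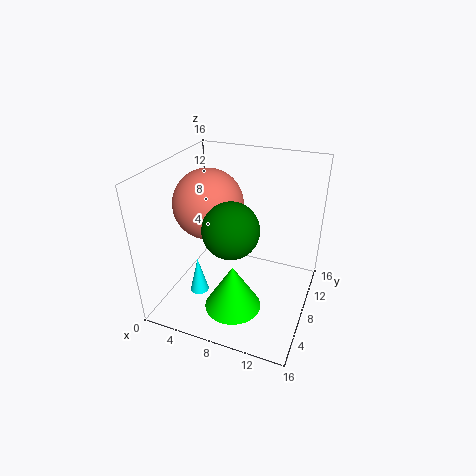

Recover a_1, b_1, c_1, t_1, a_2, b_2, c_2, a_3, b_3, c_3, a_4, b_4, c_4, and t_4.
a_1 = 9, b_1 = 4, c_1 = 2, t_1 = 5, a_2 = 4, b_2 = 9, c_2 = 11, a_3 = 8, b_3 = 6, c_3 = 10, a_4 = 5, b_4 = 4, c_4 = 3, t_4 = 4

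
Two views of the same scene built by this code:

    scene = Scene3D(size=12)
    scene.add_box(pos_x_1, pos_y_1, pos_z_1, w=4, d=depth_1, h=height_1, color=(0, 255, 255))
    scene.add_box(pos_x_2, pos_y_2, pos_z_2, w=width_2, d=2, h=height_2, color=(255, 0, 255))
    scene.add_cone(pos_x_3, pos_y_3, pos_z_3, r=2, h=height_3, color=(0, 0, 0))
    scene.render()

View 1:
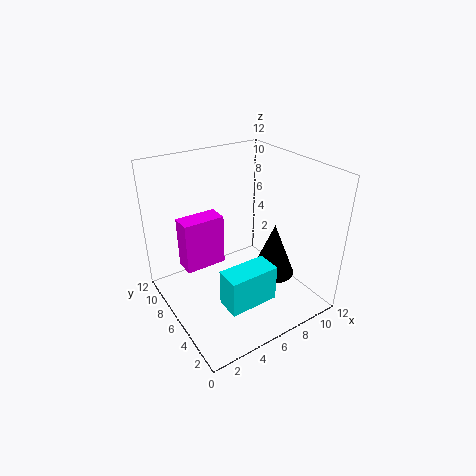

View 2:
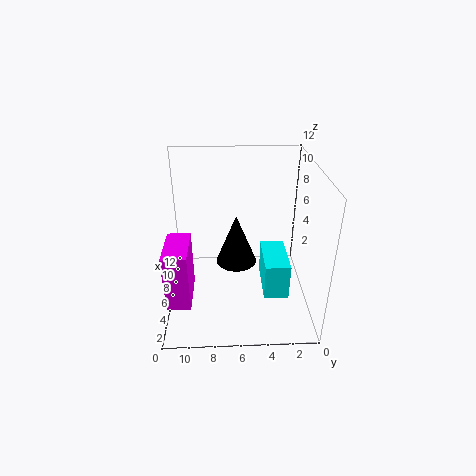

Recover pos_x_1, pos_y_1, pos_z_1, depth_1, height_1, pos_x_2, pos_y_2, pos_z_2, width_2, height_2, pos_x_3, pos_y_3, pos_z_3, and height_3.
pos_x_1 = 3, pos_y_1 = 2, pos_z_1 = 2, depth_1 = 2, height_1 = 3, pos_x_2 = 3, pos_y_2 = 10, pos_z_2 = 1, width_2 = 4, height_2 = 5, pos_x_3 = 10, pos_y_3 = 6, pos_z_3 = 1, height_3 = 5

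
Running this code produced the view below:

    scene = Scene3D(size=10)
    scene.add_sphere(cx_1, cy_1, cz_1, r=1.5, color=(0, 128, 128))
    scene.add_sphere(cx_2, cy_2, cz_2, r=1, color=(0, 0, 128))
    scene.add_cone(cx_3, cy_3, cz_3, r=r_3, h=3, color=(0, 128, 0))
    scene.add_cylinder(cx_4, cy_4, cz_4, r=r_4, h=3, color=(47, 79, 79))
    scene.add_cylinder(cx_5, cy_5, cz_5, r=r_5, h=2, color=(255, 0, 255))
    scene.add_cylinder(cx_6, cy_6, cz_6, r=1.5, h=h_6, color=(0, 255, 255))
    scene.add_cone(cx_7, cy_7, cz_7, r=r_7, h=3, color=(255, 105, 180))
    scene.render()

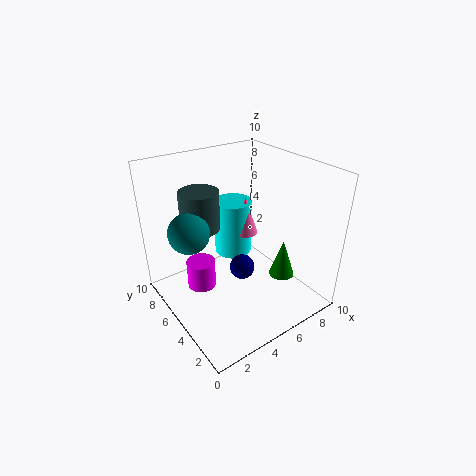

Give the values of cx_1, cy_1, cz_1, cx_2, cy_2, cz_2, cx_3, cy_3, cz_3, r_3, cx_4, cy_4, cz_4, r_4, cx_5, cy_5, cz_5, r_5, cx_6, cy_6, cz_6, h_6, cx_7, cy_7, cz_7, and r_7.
cx_1 = 2.5
cy_1 = 7.5
cz_1 = 5
cx_2 = 6.5
cy_2 = 6.5
cz_2 = 1
cx_3 = 9
cy_3 = 4.5
cz_3 = 0.5
r_3 = 1
cx_4 = 4
cy_4 = 8.5
cz_4 = 4.5
r_4 = 1.5
cx_5 = 2.5
cy_5 = 6
cz_5 = 1.5
r_5 = 1
cx_6 = 7
cy_6 = 8.5
cz_6 = 1.5
h_6 = 4.5
cx_7 = 7.5
cy_7 = 7.5
cz_7 = 3.5
r_7 = 1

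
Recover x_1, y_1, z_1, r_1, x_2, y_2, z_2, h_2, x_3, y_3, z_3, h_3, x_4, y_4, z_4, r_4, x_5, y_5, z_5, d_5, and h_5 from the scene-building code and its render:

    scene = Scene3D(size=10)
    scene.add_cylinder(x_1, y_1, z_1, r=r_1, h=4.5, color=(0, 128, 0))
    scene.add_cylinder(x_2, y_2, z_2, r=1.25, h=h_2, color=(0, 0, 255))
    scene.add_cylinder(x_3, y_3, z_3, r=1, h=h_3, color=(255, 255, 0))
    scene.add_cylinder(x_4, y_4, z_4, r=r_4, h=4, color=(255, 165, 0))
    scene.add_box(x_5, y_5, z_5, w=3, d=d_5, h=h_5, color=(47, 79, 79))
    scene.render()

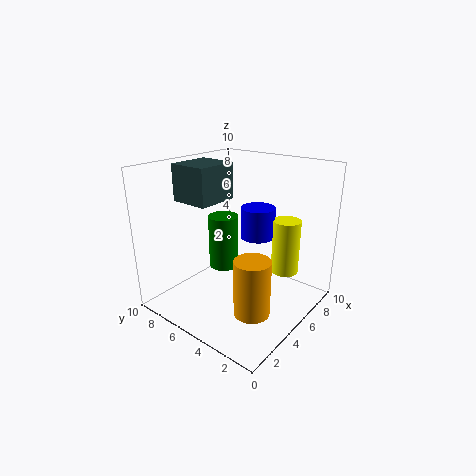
x_1 = 7.75; y_1 = 8.75; z_1 = 0.5; r_1 = 1.25; x_2 = 7; y_2 = 4.75; z_2 = 4.5; h_2 = 2.25; x_3 = 7.75; y_3 = 2.75; z_3 = 2; h_3 = 4; x_4 = 4; y_4 = 3; z_4 = 0.25; r_4 = 1.25; x_5 = 2.75; y_5 = 6; z_5 = 7.5; d_5 = 2.75; h_5 = 2.5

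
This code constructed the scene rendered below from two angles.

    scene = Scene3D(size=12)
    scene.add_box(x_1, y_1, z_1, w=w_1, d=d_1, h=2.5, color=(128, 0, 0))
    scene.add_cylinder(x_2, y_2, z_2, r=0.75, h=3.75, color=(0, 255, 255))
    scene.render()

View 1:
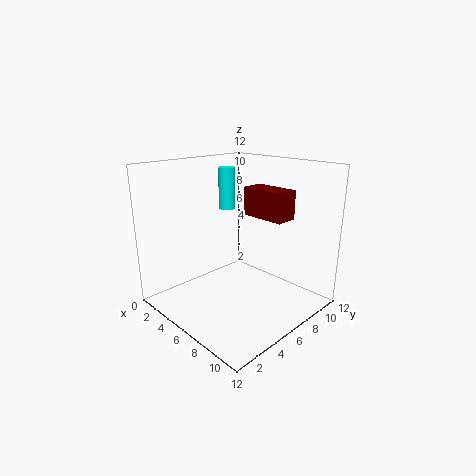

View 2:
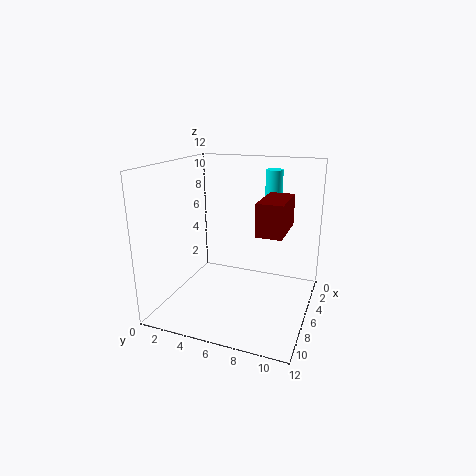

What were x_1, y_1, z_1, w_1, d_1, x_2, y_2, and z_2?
x_1 = 4.5, y_1 = 8.25, z_1 = 7.25, w_1 = 4, d_1 = 2, x_2 = 2.5, y_2 = 8, z_2 = 7.5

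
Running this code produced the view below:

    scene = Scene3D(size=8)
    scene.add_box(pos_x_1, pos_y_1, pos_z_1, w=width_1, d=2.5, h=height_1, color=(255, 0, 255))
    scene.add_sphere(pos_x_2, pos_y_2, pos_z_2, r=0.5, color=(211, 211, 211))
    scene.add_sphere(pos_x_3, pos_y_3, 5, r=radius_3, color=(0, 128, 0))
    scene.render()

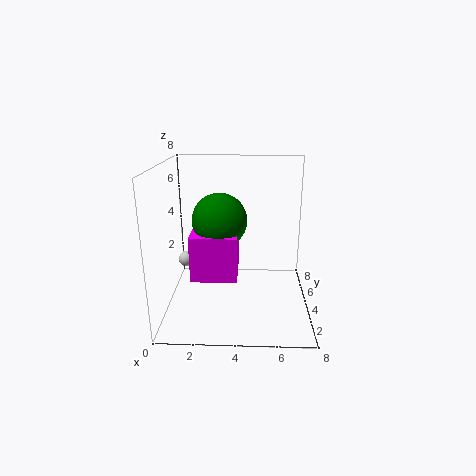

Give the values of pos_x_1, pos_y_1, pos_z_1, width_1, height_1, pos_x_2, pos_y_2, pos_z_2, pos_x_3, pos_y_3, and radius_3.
pos_x_1 = 1.5; pos_y_1 = 2.5; pos_z_1 = 2; width_1 = 2.5; height_1 = 2.5; pos_x_2 = 0.5; pos_y_2 = 6.5; pos_z_2 = 1.5; pos_x_3 = 3; pos_y_3 = 4; radius_3 = 1.5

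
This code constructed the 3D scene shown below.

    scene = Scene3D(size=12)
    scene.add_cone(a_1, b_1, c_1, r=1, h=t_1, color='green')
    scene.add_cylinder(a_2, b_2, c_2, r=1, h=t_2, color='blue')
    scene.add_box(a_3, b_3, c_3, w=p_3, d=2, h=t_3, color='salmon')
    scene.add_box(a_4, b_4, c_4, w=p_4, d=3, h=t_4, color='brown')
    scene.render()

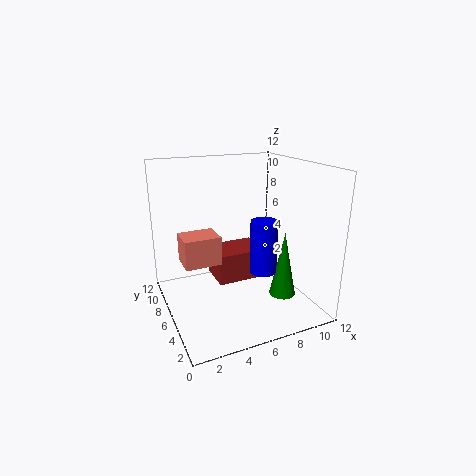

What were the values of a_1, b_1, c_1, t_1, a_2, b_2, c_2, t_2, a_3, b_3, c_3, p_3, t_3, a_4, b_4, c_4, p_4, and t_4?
a_1 = 8, b_1 = 2, c_1 = 2.5, t_1 = 5, a_2 = 6.5, b_2 = 2.5, c_2 = 4.5, t_2 = 4, a_3 = 0.5, b_3 = 2, c_3 = 6, p_3 = 2.5, t_3 = 2, a_4 = 4, b_4 = 5, c_4 = 2.5, p_4 = 4, t_4 = 2.5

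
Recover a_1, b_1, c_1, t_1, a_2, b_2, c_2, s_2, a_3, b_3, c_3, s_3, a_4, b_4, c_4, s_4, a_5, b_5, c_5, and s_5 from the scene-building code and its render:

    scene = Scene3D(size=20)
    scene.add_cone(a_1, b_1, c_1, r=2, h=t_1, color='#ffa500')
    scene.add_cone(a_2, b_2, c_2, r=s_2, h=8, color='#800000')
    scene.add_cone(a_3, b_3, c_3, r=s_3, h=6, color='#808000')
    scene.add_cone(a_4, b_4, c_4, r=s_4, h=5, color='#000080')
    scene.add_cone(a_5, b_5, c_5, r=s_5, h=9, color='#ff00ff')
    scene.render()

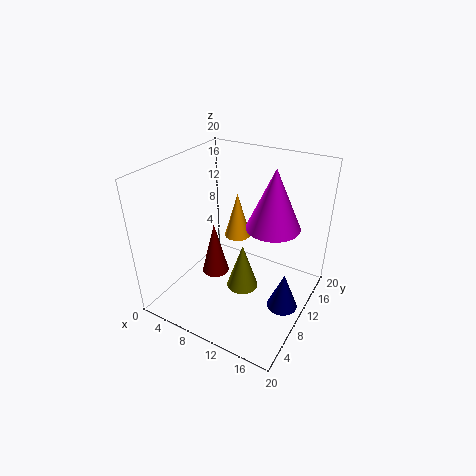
a_1 = 7, b_1 = 15, c_1 = 7, t_1 = 7, a_2 = 6, b_2 = 10, c_2 = 3, s_2 = 2, a_3 = 13, b_3 = 6, c_3 = 6, s_3 = 2, a_4 = 18, b_4 = 8, c_4 = 3, s_4 = 2, a_5 = 13, b_5 = 15, c_5 = 10, s_5 = 4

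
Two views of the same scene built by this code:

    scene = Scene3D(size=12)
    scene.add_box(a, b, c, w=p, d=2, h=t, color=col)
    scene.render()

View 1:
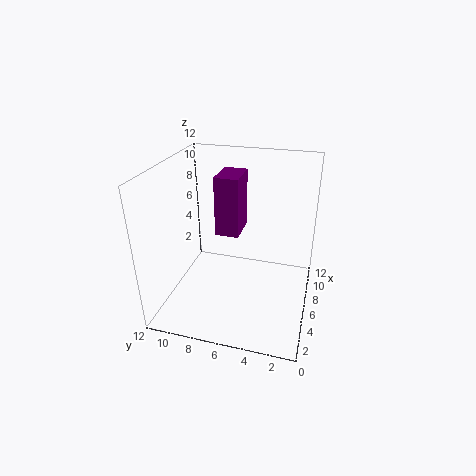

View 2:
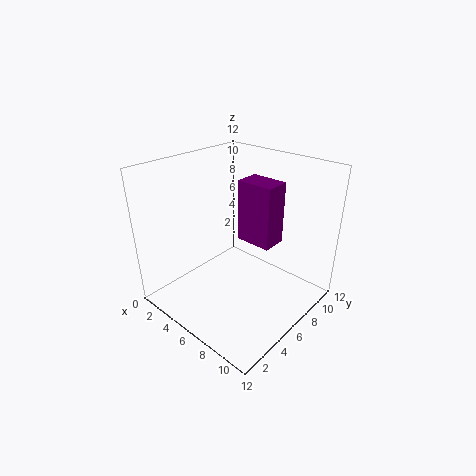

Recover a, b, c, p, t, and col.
a = 6
b = 6
c = 6
p = 3
t = 5
col = 'purple'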